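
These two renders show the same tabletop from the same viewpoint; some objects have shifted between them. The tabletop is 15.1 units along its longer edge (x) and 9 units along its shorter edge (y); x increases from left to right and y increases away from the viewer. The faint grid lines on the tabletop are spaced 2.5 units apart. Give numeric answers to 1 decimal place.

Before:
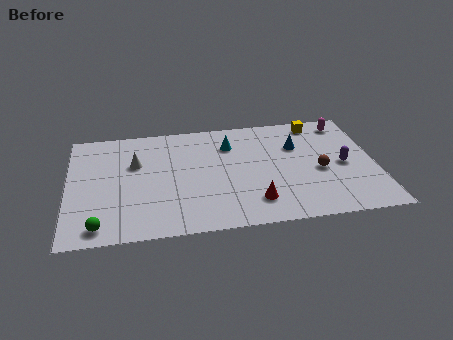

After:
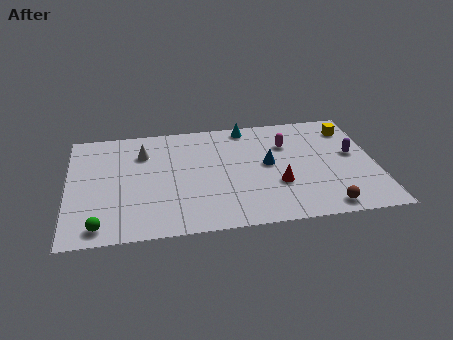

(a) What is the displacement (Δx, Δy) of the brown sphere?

(0.1, -2.9)

The brown sphere started near (12.3, 3.9) and ended near (12.4, 1.0).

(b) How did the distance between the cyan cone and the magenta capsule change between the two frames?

-3.3

Before: roughly 5.9 units apart; after: 2.6. That's 3.3 units closer together.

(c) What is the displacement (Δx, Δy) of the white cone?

(0.4, 0.8)

From the two frames, the white cone sits at roughly (3.3, 5.8) before and (3.7, 6.6) after.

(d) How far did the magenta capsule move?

3.3

The magenta capsule was near (13.8, 7.7) before and (10.8, 6.3) after, so it travelled √(3.0² + 1.4²) ≈ 3.3 units.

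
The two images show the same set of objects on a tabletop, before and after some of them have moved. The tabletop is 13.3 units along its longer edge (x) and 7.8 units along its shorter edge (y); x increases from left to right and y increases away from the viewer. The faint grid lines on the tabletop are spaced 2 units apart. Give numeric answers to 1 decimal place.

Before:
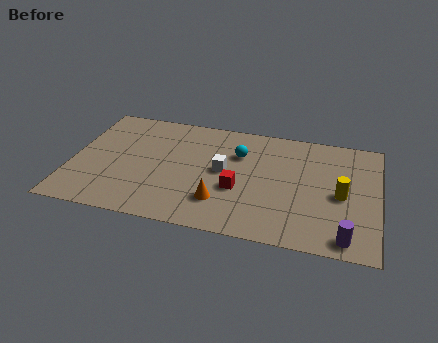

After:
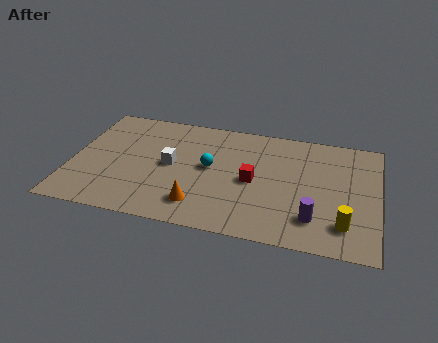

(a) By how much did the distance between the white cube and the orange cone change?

+0.7

The distance was about 2.1 in the first image and 2.8 in the second, so they moved 0.7 units further apart.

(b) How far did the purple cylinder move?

1.7

From (12.0, 0.9) to (10.6, 1.8), the purple cylinder covered √(1.4² + 0.9²) ≈ 1.7 units.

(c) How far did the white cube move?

2.3

The white cube moved from about (6.6, 4.1) to (4.3, 4.0), a distance of √(2.3² + 0.1²) ≈ 2.3.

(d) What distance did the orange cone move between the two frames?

1.0

The orange cone was near (6.6, 2.0) before and (5.7, 1.6) after, so it travelled √(0.9² + 0.4²) ≈ 1.0 units.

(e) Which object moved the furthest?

the white cube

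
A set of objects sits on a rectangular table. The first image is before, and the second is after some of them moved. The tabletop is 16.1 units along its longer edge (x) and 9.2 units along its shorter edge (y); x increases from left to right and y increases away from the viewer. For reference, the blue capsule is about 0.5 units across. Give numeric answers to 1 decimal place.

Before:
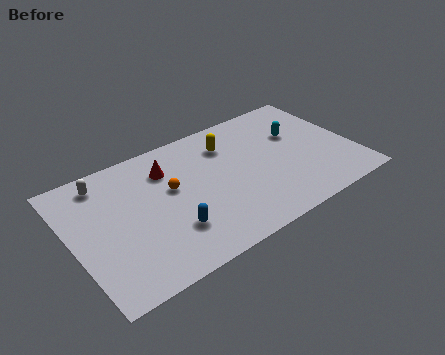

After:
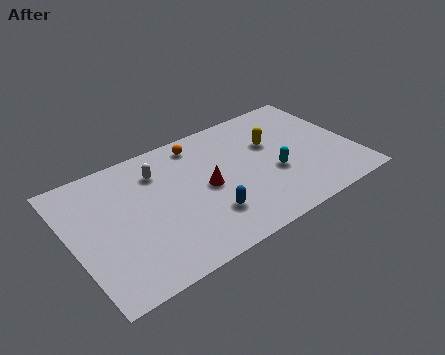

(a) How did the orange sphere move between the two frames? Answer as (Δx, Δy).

(2.0, 2.5)

The orange sphere started near (5.7, 5.4) and ended near (7.7, 7.9).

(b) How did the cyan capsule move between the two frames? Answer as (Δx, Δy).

(-1.8, -2.3)

The cyan capsule was at about (13.2, 5.9) and moved to about (11.4, 3.6).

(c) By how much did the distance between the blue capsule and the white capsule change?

-1.0

Before: roughly 6.0 units apart; after: 5.0. That's 1.0 units closer together.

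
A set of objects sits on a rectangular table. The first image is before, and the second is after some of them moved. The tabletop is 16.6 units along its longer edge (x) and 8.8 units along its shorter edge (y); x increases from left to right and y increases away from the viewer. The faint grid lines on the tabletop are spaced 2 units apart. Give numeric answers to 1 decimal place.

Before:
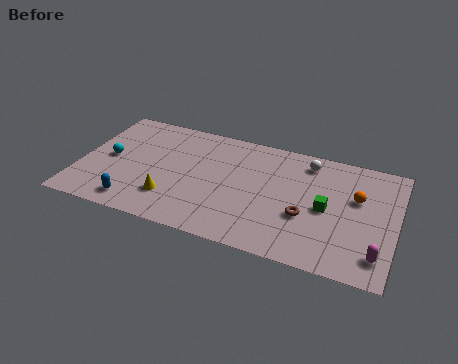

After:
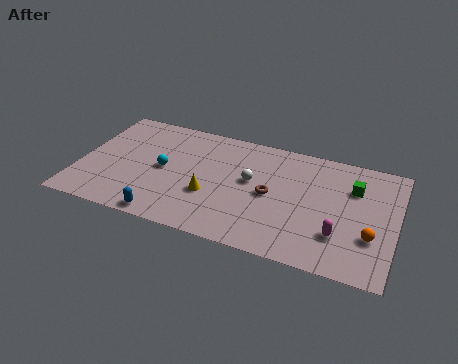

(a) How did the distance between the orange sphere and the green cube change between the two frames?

+1.5

The distance was about 2.0 in the first image and 3.5 in the second, so they moved 1.5 units further apart.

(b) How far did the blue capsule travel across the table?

1.8

The blue capsule moved from about (3.2, 1.3) to (4.9, 0.8), a distance of √(1.7² + 0.5²) ≈ 1.8.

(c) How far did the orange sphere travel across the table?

2.8

From (14.5, 5.5) to (15.4, 2.9), the orange sphere covered √(0.9² + 2.6²) ≈ 2.8 units.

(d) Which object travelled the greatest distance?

the white sphere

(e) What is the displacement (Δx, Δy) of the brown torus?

(-1.9, 1.0)

The brown torus started near (12.0, 3.3) and ended near (10.1, 4.3).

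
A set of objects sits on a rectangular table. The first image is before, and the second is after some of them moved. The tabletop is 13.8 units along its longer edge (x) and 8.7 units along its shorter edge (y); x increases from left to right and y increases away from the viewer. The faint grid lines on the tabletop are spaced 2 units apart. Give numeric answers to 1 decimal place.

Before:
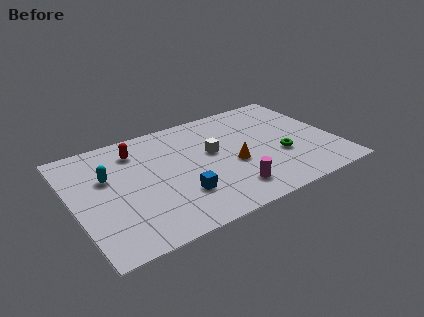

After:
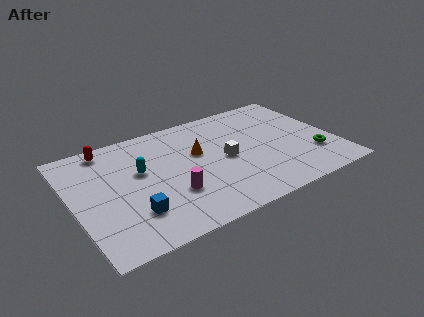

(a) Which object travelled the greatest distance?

the magenta cylinder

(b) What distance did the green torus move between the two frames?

1.8

From (10.8, 3.2) to (12.5, 2.5), the green torus covered √(1.7² + 0.7²) ≈ 1.8 units.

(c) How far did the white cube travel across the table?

1.0

The white cube moved from about (7.4, 5.0) to (8.0, 4.2), a distance of √(0.6² + 0.8²) ≈ 1.0.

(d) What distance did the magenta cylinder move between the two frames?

3.1

The magenta cylinder moved from about (7.8, 1.7) to (4.9, 2.8), a distance of √(2.9² + 1.1²) ≈ 3.1.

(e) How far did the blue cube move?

2.5

From (5.3, 2.5) to (2.8, 2.3), the blue cube covered √(2.5² + 0.2²) ≈ 2.5 units.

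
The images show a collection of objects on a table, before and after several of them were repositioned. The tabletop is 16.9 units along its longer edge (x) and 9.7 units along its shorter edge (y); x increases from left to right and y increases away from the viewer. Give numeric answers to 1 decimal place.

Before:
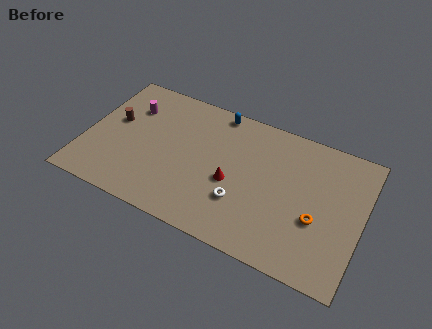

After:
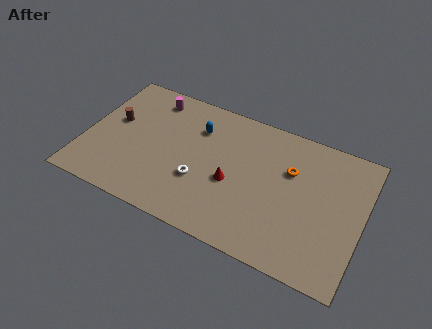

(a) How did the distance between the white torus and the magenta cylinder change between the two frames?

-2.4

The distance was about 8.4 in the first image and 6.0 in the second, so they moved 2.4 units closer together.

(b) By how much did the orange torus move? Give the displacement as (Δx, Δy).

(-1.9, 2.7)

From the two frames, the orange torus sits at roughly (14.3, 3.7) before and (12.4, 6.4) after.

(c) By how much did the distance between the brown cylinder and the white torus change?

-2.6

Before: roughly 8.6 units apart; after: 6.0. That's 2.6 units closer together.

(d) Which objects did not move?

the red cone and the brown cylinder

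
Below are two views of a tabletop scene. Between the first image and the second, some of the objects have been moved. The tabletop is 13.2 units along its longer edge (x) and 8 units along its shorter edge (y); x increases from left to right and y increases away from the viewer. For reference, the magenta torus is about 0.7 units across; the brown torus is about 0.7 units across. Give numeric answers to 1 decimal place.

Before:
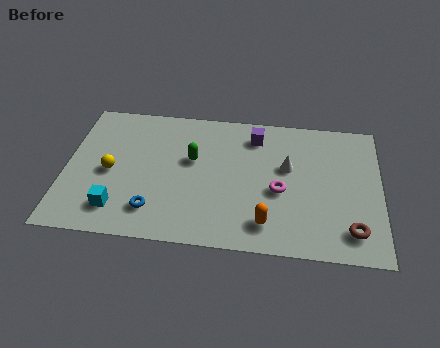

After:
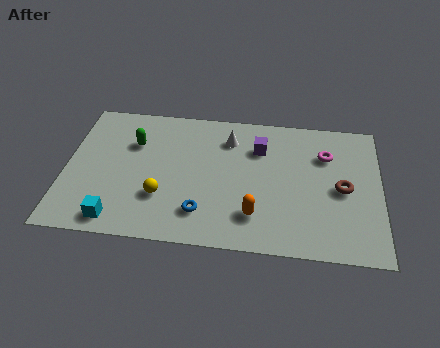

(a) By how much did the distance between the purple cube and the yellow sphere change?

-1.4

Before: roughly 6.6 units apart; after: 5.2. That's 1.4 units closer together.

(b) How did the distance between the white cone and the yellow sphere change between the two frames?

-2.9

The distance was about 7.5 in the first image and 4.6 in the second, so they moved 2.9 units closer together.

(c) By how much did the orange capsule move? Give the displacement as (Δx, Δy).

(-0.5, 0.4)

From the two frames, the orange capsule sits at roughly (8.5, 1.5) before and (8.0, 1.9) after.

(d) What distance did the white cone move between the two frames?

2.9

From (9.3, 4.8) to (6.8, 6.2), the white cone covered √(2.5² + 1.4²) ≈ 2.9 units.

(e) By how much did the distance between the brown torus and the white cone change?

+1.1

Before: roughly 4.3 units apart; after: 5.4. That's 1.1 units further apart.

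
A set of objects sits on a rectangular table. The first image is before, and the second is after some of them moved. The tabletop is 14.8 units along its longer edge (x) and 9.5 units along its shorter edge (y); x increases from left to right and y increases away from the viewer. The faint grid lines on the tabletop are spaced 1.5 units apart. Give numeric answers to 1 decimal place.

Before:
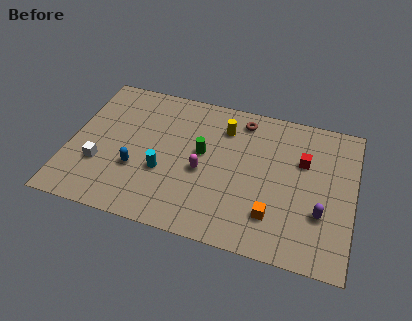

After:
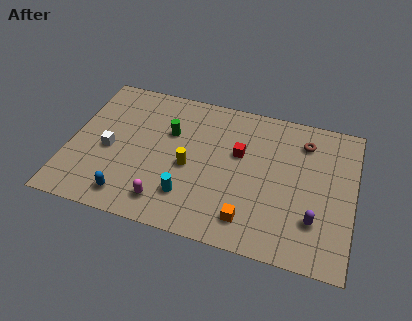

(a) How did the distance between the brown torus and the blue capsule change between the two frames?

+3.5

The distance was about 7.1 in the first image and 10.6 in the second, so they moved 3.5 units further apart.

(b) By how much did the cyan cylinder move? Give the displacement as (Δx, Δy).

(1.4, -1.2)

From the two frames, the cyan cylinder sits at roughly (5.0, 3.5) before and (6.4, 2.3) after.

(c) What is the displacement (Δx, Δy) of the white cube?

(0.4, 1.1)

The white cube started near (1.7, 3.1) and ended near (2.1, 4.2).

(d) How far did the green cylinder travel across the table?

2.0

From (6.9, 5.3) to (5.1, 6.2), the green cylinder covered √(1.8² + 0.9²) ≈ 2.0 units.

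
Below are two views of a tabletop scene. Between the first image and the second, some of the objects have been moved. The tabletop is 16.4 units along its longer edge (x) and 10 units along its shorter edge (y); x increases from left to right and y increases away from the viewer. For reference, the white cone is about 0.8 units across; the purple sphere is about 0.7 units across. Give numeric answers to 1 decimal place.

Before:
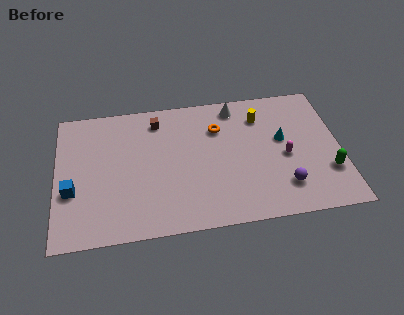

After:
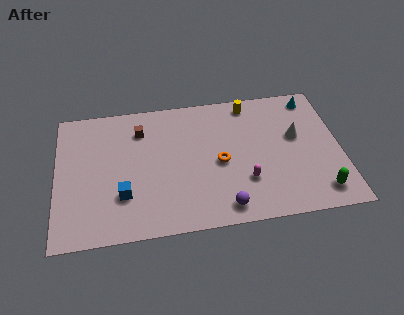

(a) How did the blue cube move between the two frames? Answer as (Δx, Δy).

(2.9, -0.7)

The blue cube was at about (0.9, 3.7) and moved to about (3.8, 3.0).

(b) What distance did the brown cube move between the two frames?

1.2

The brown cube was near (5.9, 8.3) before and (4.9, 7.7) after, so it travelled √(1.0² + 0.6²) ≈ 1.2 units.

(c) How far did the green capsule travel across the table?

1.5

The green capsule moved from about (15.6, 3.0) to (15.0, 1.6), a distance of √(0.6² + 1.4²) ≈ 1.5.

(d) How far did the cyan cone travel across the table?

3.5

The cyan cone moved from about (13.1, 5.8) to (15.0, 8.7), a distance of √(1.9² + 2.9²) ≈ 3.5.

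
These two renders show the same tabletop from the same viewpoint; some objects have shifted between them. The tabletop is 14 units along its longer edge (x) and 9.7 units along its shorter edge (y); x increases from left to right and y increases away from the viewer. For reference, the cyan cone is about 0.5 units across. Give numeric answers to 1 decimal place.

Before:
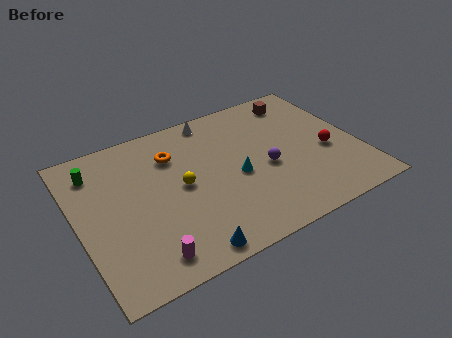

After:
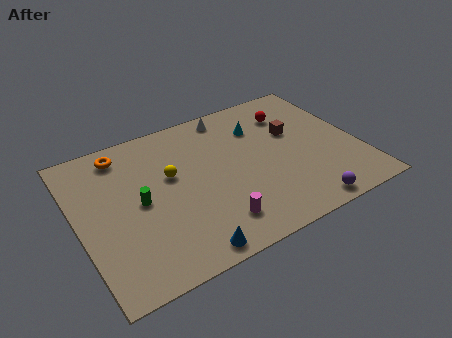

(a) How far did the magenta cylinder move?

3.4

From (2.9, 1.4) to (6.3, 1.9), the magenta cylinder covered √(3.4² + 0.5²) ≈ 3.4 units.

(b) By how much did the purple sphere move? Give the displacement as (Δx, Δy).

(1.3, -3.3)

From the two frames, the purple sphere sits at roughly (9.3, 4.2) before and (10.6, 0.9) after.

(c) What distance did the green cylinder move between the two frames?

3.4

From (1.2, 7.7) to (3.0, 4.8), the green cylinder covered √(1.8² + 2.9²) ≈ 3.4 units.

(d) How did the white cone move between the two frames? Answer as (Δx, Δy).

(0.8, -0.1)

The white cone started near (7.3, 8.7) and ended near (8.1, 8.6).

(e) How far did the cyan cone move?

3.2

From (7.8, 4.3) to (9.4, 7.1), the cyan cone covered √(1.6² + 2.8²) ≈ 3.2 units.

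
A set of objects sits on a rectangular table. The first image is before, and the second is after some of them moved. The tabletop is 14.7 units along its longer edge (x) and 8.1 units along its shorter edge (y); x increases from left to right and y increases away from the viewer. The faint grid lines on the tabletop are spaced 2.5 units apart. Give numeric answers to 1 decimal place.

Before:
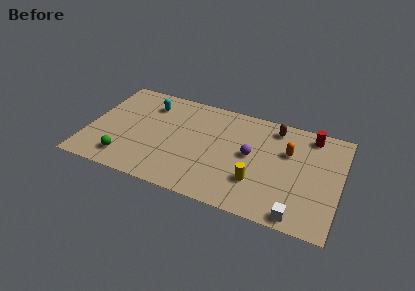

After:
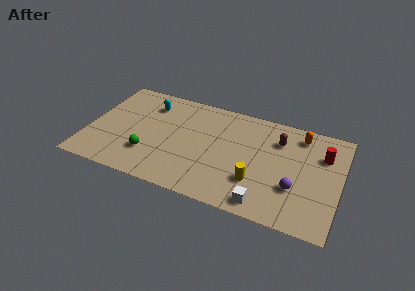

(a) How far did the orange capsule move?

1.6

The orange capsule was near (11.6, 5.3) before and (12.2, 6.8) after, so it travelled √(0.6² + 1.5²) ≈ 1.6 units.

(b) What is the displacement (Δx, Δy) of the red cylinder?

(0.8, -1.3)

The red cylinder started near (12.8, 7.0) and ended near (13.6, 5.7).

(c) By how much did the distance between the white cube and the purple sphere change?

-2.3

The distance was about 4.6 in the first image and 2.3 in the second, so they moved 2.3 units closer together.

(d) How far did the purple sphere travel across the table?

3.1

The purple sphere was near (9.5, 4.3) before and (12.2, 2.7) after, so it travelled √(2.7² + 1.6²) ≈ 3.1 units.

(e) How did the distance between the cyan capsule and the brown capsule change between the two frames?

+0.3

The distance was about 7.4 in the first image and 7.7 in the second, so they moved 0.3 units further apart.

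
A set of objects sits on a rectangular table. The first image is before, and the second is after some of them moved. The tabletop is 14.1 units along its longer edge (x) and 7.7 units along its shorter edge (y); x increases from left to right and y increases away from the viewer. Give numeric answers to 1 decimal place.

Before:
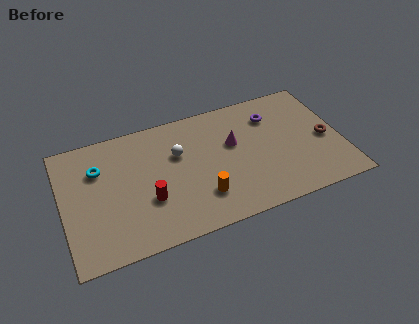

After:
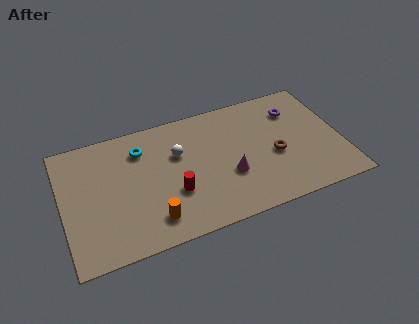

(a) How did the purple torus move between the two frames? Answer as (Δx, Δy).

(1.2, 0.0)

From the two frames, the purple torus sits at roughly (10.8, 5.8) before and (12.0, 5.8) after.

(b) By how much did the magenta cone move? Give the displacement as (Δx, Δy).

(-0.4, -1.9)

The magenta cone was at about (8.7, 4.7) and moved to about (8.3, 2.8).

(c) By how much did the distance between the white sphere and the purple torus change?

+1.2

The distance was about 5.0 in the first image and 6.2 in the second, so they moved 1.2 units further apart.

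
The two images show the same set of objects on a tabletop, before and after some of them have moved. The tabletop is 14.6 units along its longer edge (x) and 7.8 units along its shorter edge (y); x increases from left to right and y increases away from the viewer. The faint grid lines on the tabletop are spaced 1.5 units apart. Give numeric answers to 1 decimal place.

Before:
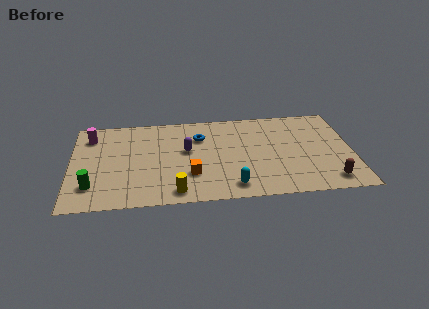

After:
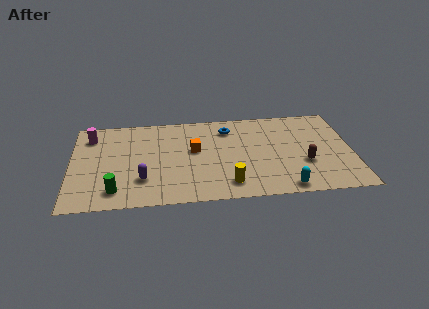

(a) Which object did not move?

the magenta cylinder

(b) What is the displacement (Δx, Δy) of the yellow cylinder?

(2.7, 0.4)

From the two frames, the yellow cylinder sits at roughly (5.4, 1.0) before and (8.1, 1.4) after.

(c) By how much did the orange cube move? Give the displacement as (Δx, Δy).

(0.2, 2.1)

From the two frames, the orange cube sits at roughly (6.2, 2.4) before and (6.4, 4.5) after.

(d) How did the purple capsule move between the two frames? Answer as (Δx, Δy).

(-2.3, -2.3)

The purple capsule was at about (6.0, 4.5) and moved to about (3.7, 2.2).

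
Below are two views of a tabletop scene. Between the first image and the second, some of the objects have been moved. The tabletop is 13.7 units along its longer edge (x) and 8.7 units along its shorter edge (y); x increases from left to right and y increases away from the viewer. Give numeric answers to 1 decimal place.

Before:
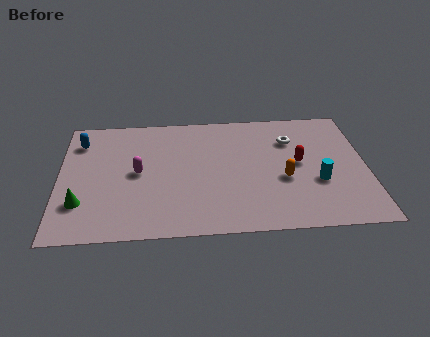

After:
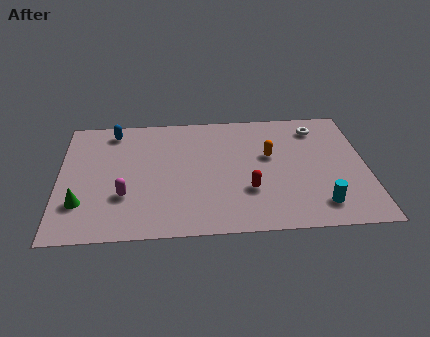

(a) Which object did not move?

the green cone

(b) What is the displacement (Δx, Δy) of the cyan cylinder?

(0.0, -1.6)

The cyan cylinder started near (11.5, 3.2) and ended near (11.5, 1.6).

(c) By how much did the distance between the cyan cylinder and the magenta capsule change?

+0.6

Before: roughly 8.1 units apart; after: 8.7. That's 0.6 units further apart.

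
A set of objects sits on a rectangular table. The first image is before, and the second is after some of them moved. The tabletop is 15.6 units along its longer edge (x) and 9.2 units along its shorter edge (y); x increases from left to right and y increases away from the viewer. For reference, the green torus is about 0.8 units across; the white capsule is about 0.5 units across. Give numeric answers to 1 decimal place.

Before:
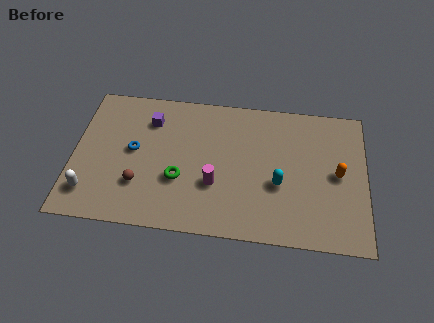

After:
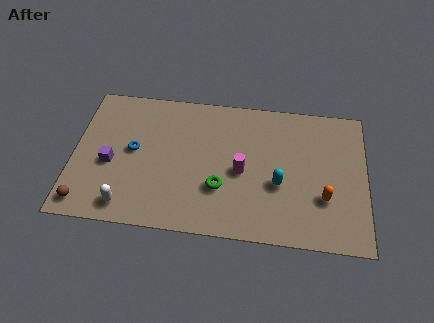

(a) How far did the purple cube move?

3.7

From (4.0, 7.0) to (2.0, 3.9), the purple cube covered √(2.0² + 3.1²) ≈ 3.7 units.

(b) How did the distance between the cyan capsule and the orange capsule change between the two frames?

-0.8

The distance was about 3.3 in the first image and 2.5 in the second, so they moved 0.8 units closer together.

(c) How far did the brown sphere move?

3.2

From (3.6, 2.7) to (0.8, 1.2), the brown sphere covered √(2.8² + 1.5²) ≈ 3.2 units.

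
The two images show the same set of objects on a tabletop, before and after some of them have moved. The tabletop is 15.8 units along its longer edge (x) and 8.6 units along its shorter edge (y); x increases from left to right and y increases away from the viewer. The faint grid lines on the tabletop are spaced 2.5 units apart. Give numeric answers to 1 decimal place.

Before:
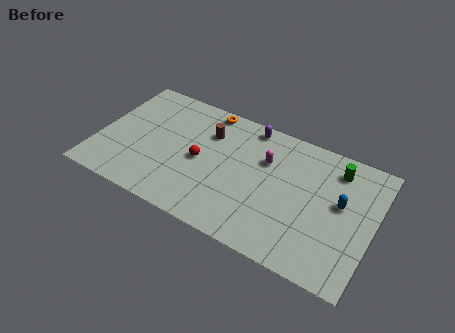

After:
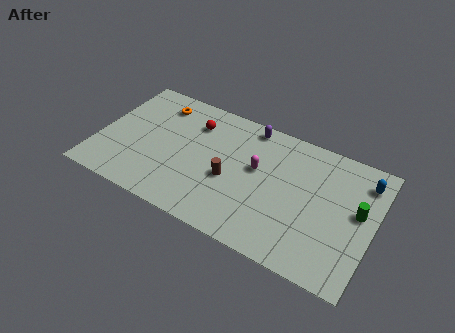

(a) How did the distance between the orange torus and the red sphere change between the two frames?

-1.4

The distance was about 3.7 in the first image and 2.3 in the second, so they moved 1.4 units closer together.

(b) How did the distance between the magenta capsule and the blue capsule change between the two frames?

+1.7

They were about 4.5 units apart before and 6.2 after — 1.7 units further apart.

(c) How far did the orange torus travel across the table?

2.9

From (5.8, 7.8) to (3.0, 7.0), the orange torus covered √(2.8² + 0.8²) ≈ 2.9 units.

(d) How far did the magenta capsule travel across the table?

0.9

From (9.5, 5.8) to (9.1, 5.0), the magenta capsule covered √(0.4² + 0.8²) ≈ 0.9 units.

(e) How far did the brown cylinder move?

3.1

The brown cylinder was near (6.1, 6.2) before and (7.7, 3.6) after, so it travelled √(1.6² + 2.6²) ≈ 3.1 units.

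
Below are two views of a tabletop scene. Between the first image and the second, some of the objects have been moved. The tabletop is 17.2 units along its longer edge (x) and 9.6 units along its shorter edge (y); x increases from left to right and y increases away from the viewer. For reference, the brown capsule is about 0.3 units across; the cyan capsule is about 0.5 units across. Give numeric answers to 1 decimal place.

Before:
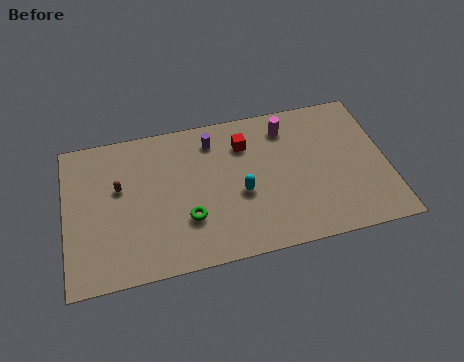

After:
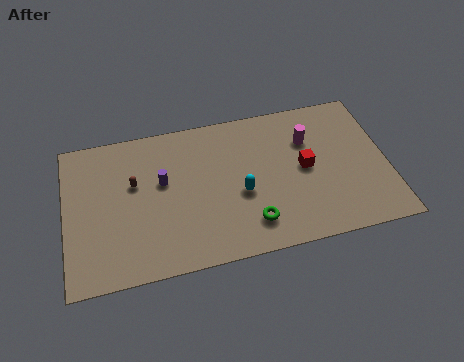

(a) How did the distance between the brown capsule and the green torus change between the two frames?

+2.7

Before: roughly 4.5 units apart; after: 7.2. That's 2.7 units further apart.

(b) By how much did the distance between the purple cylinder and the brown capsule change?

-4.0

Before: roughly 5.5 units apart; after: 1.5. That's 4.0 units closer together.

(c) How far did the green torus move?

3.4

From (6.4, 3.0) to (9.7, 2.0), the green torus covered √(3.3² + 1.0²) ≈ 3.4 units.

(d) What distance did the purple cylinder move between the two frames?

3.5

From (8.0, 7.8) to (5.2, 5.7), the purple cylinder covered √(2.8² + 2.1²) ≈ 3.5 units.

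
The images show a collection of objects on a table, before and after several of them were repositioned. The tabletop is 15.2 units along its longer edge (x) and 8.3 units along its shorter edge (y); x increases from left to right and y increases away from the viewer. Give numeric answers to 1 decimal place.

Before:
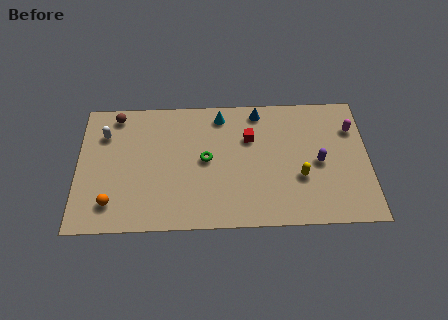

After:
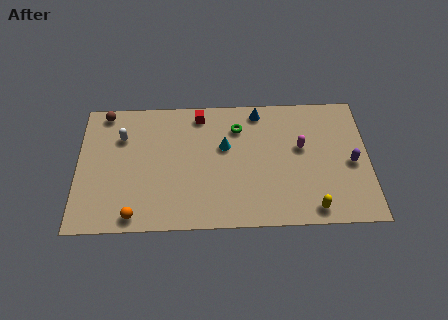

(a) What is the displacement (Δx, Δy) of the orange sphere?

(1.2, -0.8)

From the two frames, the orange sphere sits at roughly (1.8, 1.7) before and (3.0, 0.9) after.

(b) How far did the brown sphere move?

0.6

The brown sphere moved from about (2.0, 7.3) to (1.4, 7.5), a distance of √(0.6² + 0.2²) ≈ 0.6.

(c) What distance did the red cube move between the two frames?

3.1

The red cube moved from about (9.0, 5.6) to (6.4, 7.2), a distance of √(2.6² + 1.6²) ≈ 3.1.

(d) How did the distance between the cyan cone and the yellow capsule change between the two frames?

+0.3

The distance was about 5.8 in the first image and 6.1 in the second, so they moved 0.3 units further apart.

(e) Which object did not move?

the blue cone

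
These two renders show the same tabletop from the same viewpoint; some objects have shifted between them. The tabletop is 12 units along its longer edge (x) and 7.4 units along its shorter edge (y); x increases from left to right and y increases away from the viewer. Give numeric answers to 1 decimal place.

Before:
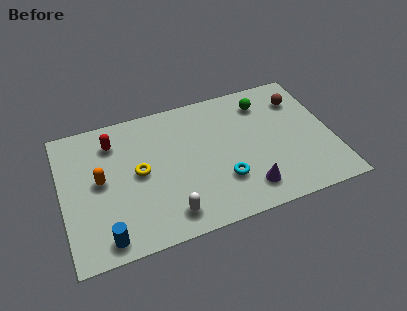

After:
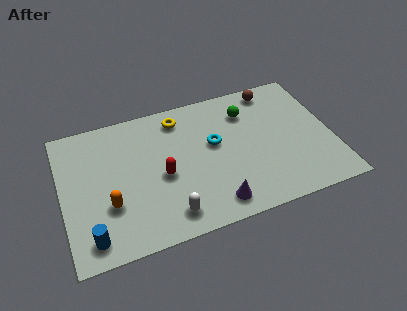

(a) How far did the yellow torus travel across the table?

3.1

From (3.4, 3.8) to (5.4, 6.2), the yellow torus covered √(2.0² + 2.4²) ≈ 3.1 units.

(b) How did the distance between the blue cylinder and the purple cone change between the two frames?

-0.9

The distance was about 6.3 in the first image and 5.4 in the second, so they moved 0.9 units closer together.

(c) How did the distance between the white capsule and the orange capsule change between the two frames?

-1.1

The distance was about 3.9 in the first image and 2.8 in the second, so they moved 1.1 units closer together.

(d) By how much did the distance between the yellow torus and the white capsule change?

+2.3

Before: roughly 2.8 units apart; after: 5.1. That's 2.3 units further apart.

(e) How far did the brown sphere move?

1.4

The brown sphere moved from about (10.8, 5.6) to (9.7, 6.5), a distance of √(1.1² + 0.9²) ≈ 1.4.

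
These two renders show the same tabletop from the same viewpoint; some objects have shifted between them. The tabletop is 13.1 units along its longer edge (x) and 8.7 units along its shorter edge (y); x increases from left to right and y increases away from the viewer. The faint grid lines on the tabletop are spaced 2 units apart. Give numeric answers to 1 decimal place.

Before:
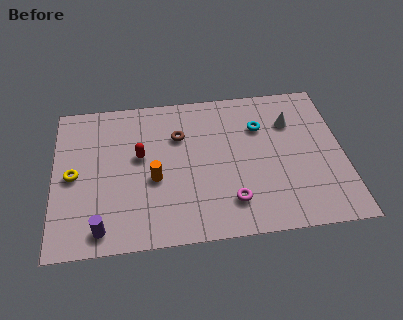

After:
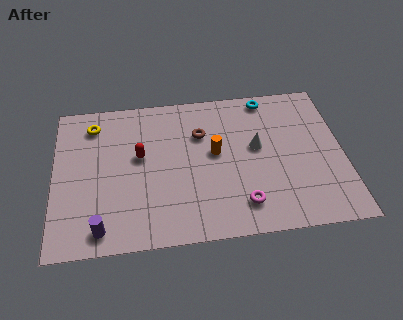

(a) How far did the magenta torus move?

0.5

The magenta torus was near (7.9, 1.9) before and (8.4, 1.7) after, so it travelled √(0.5² + 0.2²) ≈ 0.5 units.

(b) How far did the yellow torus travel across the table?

3.0

The yellow torus moved from about (0.9, 4.2) to (1.8, 7.1), a distance of √(0.9² + 2.9²) ≈ 3.0.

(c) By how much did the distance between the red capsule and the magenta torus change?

+0.5

The distance was about 5.1 in the first image and 5.6 in the second, so they moved 0.5 units further apart.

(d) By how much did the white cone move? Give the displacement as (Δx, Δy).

(-1.6, -1.3)

The white cone was at about (10.8, 6.2) and moved to about (9.2, 4.9).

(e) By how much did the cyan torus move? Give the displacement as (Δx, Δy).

(0.4, 1.7)

The cyan torus was at about (9.4, 6.1) and moved to about (9.8, 7.8).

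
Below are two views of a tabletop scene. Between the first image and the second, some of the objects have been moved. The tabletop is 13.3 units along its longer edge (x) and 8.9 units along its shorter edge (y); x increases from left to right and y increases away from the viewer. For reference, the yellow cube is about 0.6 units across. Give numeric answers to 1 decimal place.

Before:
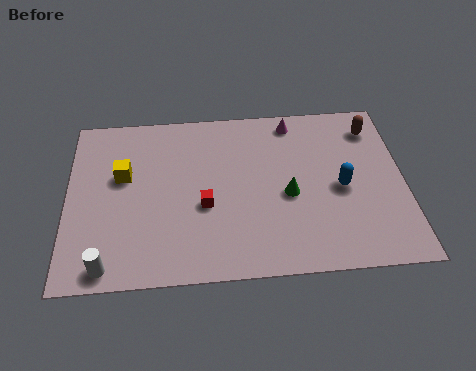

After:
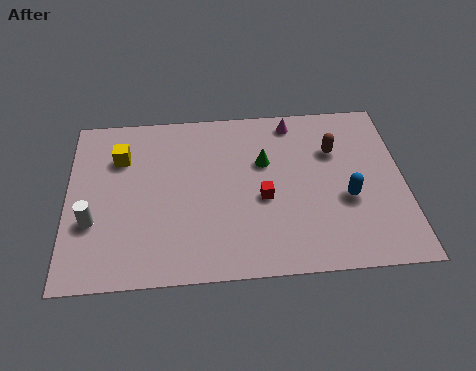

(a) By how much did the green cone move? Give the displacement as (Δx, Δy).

(-0.9, 1.8)

The green cone was at about (8.7, 3.9) and moved to about (7.8, 5.7).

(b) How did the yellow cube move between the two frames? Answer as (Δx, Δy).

(-0.1, 1.0)

From the two frames, the yellow cube sits at roughly (2.2, 5.4) before and (2.1, 6.4) after.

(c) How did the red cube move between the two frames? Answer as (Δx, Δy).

(2.3, 0.2)

The red cube was at about (5.4, 3.6) and moved to about (7.7, 3.8).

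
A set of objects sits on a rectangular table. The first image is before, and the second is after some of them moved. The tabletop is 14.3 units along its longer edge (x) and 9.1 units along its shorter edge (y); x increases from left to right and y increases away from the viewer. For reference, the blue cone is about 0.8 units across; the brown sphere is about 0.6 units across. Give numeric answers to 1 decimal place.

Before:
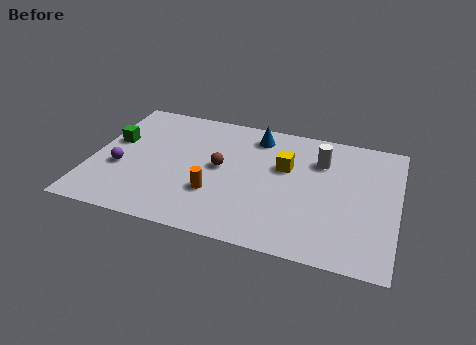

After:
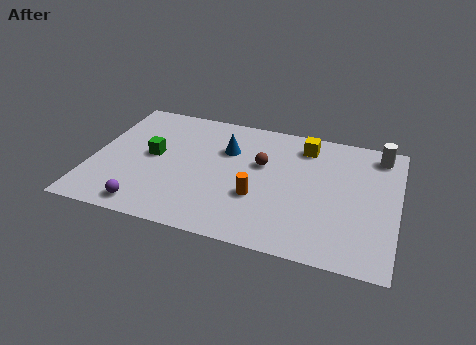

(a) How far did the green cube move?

2.0

From (0.9, 5.4) to (2.8, 4.8), the green cube covered √(1.9² + 0.6²) ≈ 2.0 units.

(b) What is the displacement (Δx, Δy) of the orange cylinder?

(2.0, 0.3)

The orange cylinder started near (5.9, 2.9) and ended near (7.9, 3.2).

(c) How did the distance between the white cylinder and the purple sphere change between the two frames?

+2.7

Before: roughly 9.7 units apart; after: 12.4. That's 2.7 units further apart.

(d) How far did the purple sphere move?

2.8

From (1.4, 3.5) to (2.9, 1.1), the purple sphere covered √(1.5² + 2.4²) ≈ 2.8 units.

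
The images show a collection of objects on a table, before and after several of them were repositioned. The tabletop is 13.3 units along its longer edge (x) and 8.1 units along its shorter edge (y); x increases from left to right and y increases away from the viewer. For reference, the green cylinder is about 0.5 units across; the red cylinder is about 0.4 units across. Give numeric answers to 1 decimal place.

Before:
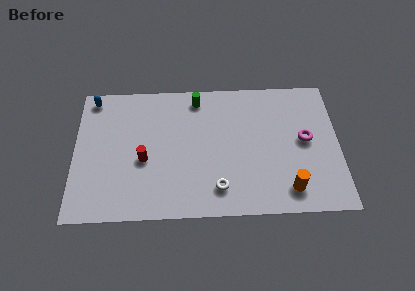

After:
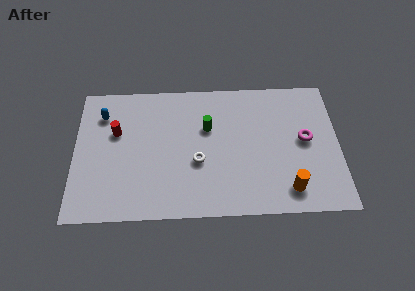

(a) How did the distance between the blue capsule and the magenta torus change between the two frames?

-0.7

The distance was about 11.1 in the first image and 10.4 in the second, so they moved 0.7 units closer together.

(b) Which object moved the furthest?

the red cylinder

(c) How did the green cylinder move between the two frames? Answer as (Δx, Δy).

(0.5, -1.8)

The green cylinder was at about (6.2, 7.0) and moved to about (6.7, 5.2).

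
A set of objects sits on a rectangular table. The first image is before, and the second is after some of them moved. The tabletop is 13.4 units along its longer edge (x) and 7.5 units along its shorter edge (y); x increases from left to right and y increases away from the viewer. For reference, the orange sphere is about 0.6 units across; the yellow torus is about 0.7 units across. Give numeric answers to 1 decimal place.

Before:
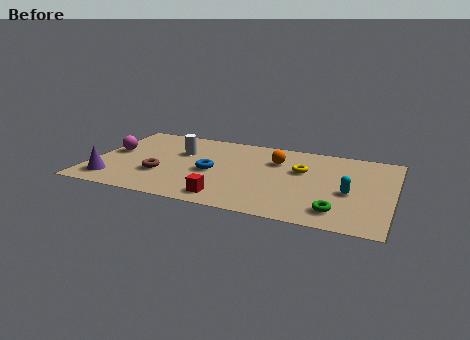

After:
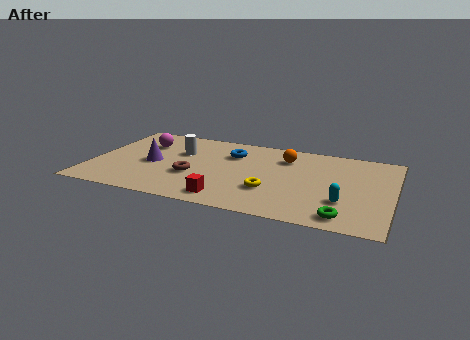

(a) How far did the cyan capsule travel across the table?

0.9

From (11.5, 3.2) to (11.3, 2.3), the cyan capsule covered √(0.2² + 0.9²) ≈ 0.9 units.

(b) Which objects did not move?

the red cube and the white cylinder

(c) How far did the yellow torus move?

2.6

The yellow torus moved from about (9.3, 4.7) to (8.1, 2.4), a distance of √(1.2² + 2.3²) ≈ 2.6.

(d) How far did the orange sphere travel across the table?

0.6

The orange sphere moved from about (8.1, 5.3) to (8.5, 5.7), a distance of √(0.4² + 0.4²) ≈ 0.6.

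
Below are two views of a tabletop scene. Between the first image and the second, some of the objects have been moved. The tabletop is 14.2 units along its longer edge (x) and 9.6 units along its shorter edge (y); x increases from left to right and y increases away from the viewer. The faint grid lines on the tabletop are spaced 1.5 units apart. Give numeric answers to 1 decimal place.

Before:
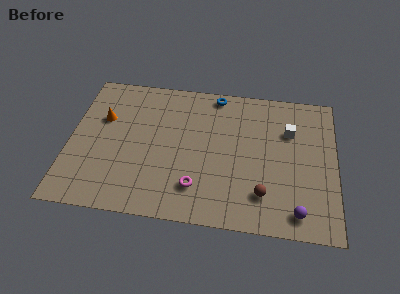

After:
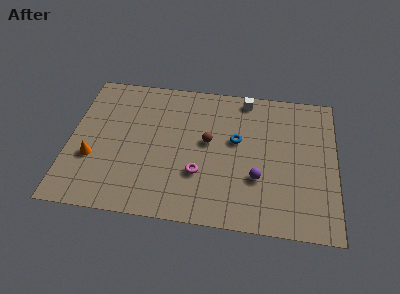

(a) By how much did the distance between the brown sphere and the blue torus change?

-5.5

Before: roughly 7.0 units apart; after: 1.5. That's 5.5 units closer together.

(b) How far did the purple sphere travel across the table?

2.8

From (12.2, 1.3) to (10.1, 3.2), the purple sphere covered √(2.1² + 1.9²) ≈ 2.8 units.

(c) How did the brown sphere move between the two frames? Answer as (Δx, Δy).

(-3.0, 3.1)

The brown sphere was at about (10.4, 2.2) and moved to about (7.4, 5.3).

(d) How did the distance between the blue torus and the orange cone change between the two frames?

+1.4

They were about 6.5 units apart before and 7.9 after — 1.4 units further apart.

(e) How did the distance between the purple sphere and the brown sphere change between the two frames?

+1.4

Before: roughly 2.0 units apart; after: 3.4. That's 1.4 units further apart.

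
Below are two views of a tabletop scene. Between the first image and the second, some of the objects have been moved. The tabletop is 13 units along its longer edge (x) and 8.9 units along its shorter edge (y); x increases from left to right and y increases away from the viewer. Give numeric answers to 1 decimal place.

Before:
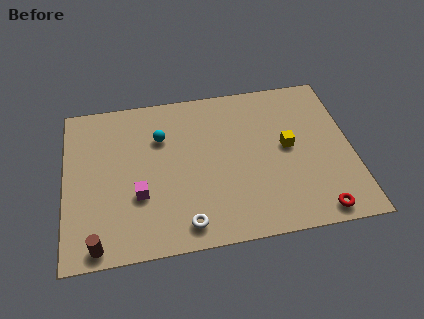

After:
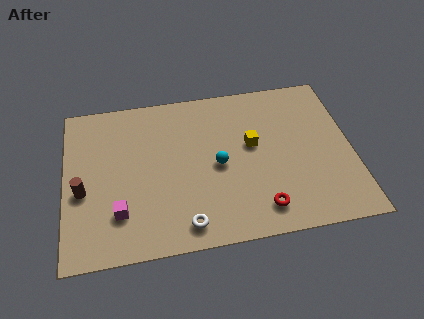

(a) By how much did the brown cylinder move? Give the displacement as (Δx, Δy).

(-0.6, 2.9)

The brown cylinder started near (1.4, 0.8) and ended near (0.8, 3.7).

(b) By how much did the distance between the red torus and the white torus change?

-2.5

They were about 5.9 units apart before and 3.4 after — 2.5 units closer together.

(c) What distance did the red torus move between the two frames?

2.6

The red torus moved from about (11.2, 0.9) to (8.7, 1.5), a distance of √(2.5² + 0.6²) ≈ 2.6.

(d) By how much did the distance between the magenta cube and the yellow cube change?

-0.3

Before: roughly 7.0 units apart; after: 6.7. That's 0.3 units closer together.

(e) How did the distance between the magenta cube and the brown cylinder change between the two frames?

-0.9

Before: roughly 3.0 units apart; after: 2.1. That's 0.9 units closer together.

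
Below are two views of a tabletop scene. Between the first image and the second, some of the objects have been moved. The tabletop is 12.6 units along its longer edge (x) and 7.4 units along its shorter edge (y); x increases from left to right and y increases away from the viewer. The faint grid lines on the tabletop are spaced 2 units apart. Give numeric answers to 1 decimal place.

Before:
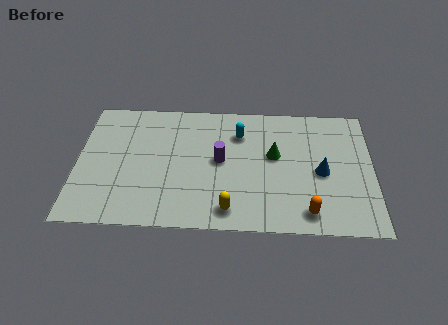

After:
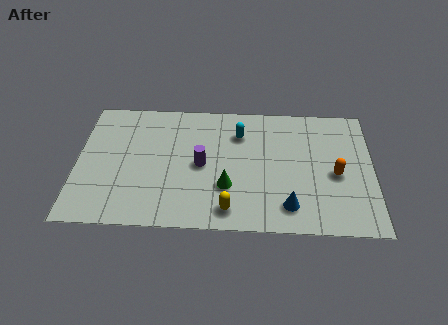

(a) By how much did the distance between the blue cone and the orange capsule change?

+0.4

The distance was about 2.4 in the first image and 2.8 in the second, so they moved 0.4 units further apart.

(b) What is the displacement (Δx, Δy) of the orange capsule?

(1.2, 2.2)

The orange capsule was at about (9.8, 1.1) and moved to about (11.0, 3.3).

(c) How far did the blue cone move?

2.4

The blue cone moved from about (10.4, 3.4) to (9.0, 1.4), a distance of √(1.4² + 2.0²) ≈ 2.4.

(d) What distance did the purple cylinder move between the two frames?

0.9

The purple cylinder moved from about (6.1, 3.9) to (5.3, 3.6), a distance of √(0.8² + 0.3²) ≈ 0.9.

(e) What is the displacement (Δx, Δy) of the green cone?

(-2.0, -1.9)

The green cone was at about (8.4, 4.3) and moved to about (6.4, 2.4).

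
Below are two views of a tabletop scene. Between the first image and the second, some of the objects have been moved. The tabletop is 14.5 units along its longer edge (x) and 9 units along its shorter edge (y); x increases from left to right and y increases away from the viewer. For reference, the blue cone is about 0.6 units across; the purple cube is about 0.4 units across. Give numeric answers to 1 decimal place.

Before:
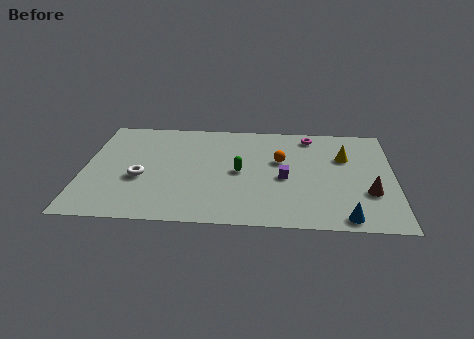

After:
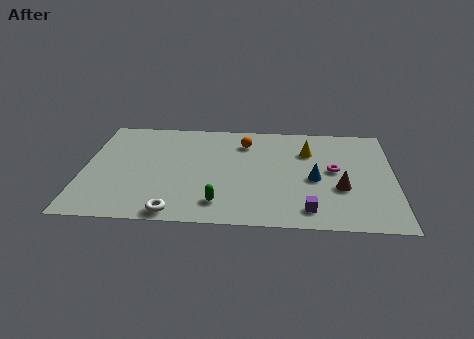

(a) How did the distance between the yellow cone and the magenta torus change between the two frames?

-0.4

The distance was about 2.4 in the first image and 2.0 in the second, so they moved 0.4 units closer together.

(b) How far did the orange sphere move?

2.3

The orange sphere moved from about (9.2, 5.5) to (7.5, 7.0), a distance of √(1.7² + 1.5²) ≈ 2.3.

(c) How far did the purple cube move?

2.8

From (9.4, 4.0) to (10.5, 1.4), the purple cube covered √(1.1² + 2.6²) ≈ 2.8 units.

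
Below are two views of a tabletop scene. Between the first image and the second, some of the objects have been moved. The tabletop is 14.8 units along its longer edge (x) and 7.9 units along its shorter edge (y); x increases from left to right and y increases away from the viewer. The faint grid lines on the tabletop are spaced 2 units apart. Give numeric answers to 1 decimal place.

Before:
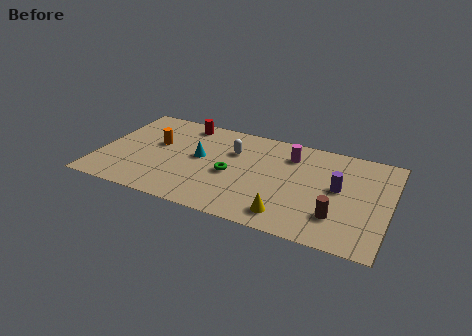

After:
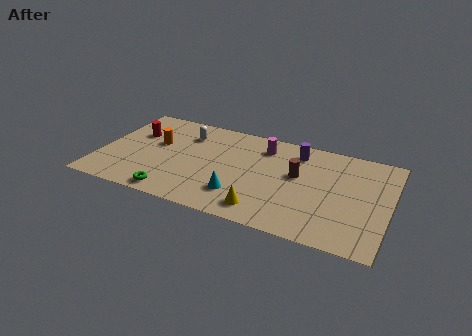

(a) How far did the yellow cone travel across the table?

1.2

The yellow cone was near (9.9, 1.3) before and (8.7, 1.3) after, so it travelled √(1.2² + 0.0²) ≈ 1.2 units.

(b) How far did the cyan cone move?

3.3

From (5.1, 4.3) to (7.4, 2.0), the cyan cone covered √(2.3² + 2.3²) ≈ 3.3 units.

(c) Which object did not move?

the orange cylinder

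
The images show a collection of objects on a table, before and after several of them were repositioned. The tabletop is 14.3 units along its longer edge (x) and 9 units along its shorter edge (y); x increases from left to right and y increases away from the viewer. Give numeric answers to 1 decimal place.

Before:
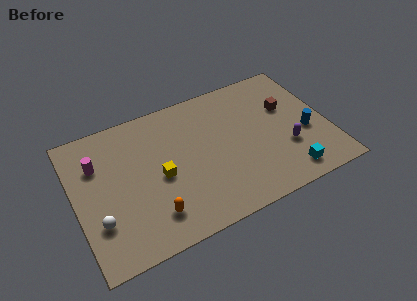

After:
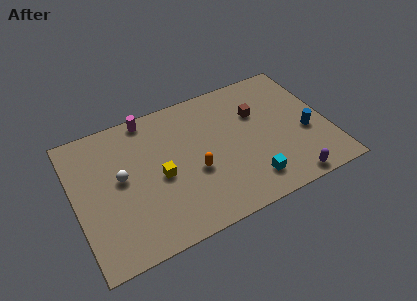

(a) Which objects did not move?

the blue cylinder and the yellow cube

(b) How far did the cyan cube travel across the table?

2.1

From (11.6, 1.3) to (9.5, 1.7), the cyan cube covered √(2.1² + 0.4²) ≈ 2.1 units.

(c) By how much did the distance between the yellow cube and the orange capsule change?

-0.3

They were about 2.3 units apart before and 2.0 after — 0.3 units closer together.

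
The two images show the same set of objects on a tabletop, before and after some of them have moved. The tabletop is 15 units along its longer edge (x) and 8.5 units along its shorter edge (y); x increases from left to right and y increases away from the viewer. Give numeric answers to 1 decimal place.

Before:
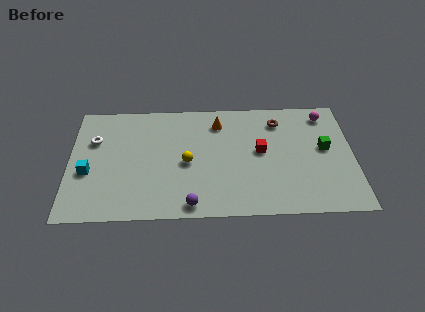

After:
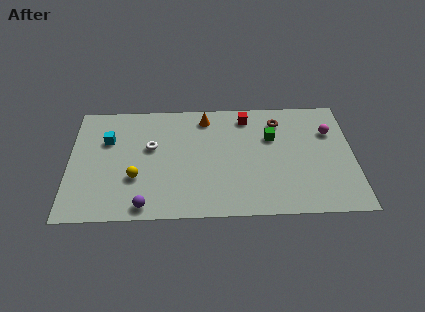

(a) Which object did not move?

the brown torus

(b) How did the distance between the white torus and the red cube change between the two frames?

-3.4

The distance was about 8.9 in the first image and 5.5 in the second, so they moved 3.4 units closer together.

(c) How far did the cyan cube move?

2.5

The cyan cube was near (1.0, 3.4) before and (2.0, 5.7) after, so it travelled √(1.0² + 2.3²) ≈ 2.5 units.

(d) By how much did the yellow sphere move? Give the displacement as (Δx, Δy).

(-2.7, -1.0)

The yellow sphere was at about (6.2, 3.9) and moved to about (3.5, 2.9).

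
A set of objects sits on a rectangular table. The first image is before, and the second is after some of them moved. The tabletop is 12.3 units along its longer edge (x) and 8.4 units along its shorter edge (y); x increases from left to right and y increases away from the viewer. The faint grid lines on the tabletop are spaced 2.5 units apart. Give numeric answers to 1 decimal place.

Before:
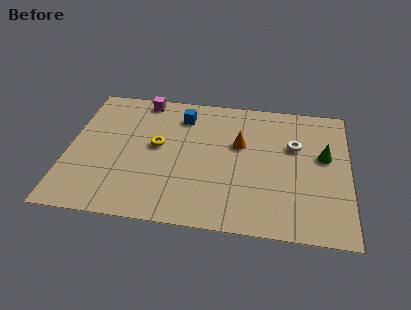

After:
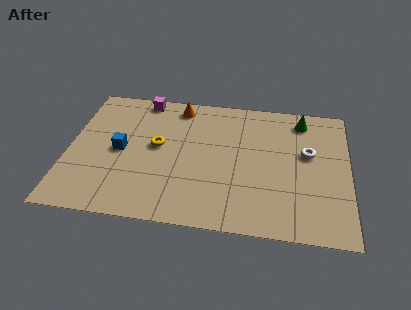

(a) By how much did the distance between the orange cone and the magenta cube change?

-3.4

Before: roughly 5.0 units apart; after: 1.6. That's 3.4 units closer together.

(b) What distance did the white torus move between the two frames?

0.7

The white torus was near (9.9, 5.4) before and (10.5, 5.0) after, so it travelled √(0.6² + 0.4²) ≈ 0.7 units.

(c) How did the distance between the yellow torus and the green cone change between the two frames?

-0.5

The distance was about 7.3 in the first image and 6.8 in the second, so they moved 0.5 units closer together.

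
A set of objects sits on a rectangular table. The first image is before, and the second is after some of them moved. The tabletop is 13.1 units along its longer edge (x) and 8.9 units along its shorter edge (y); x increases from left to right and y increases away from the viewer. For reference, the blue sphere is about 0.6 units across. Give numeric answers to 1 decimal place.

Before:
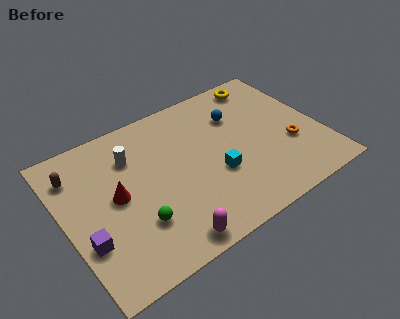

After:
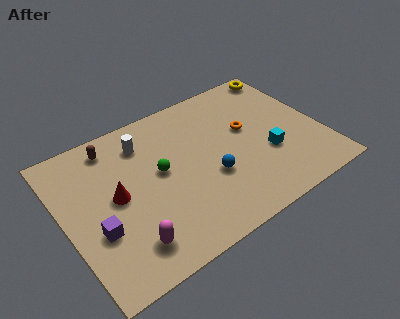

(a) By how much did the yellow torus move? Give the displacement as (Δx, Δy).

(1.3, 0.2)

From the two frames, the yellow torus sits at roughly (10.9, 7.8) before and (12.2, 8.0) after.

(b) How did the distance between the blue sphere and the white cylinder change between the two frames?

-0.9

They were about 5.5 units apart before and 4.6 after — 0.9 units closer together.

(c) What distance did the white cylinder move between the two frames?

0.9

From (3.7, 6.5) to (4.4, 7.0), the white cylinder covered √(0.7² + 0.5²) ≈ 0.9 units.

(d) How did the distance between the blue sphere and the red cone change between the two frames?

-2.0

They were about 6.8 units apart before and 4.8 after — 2.0 units closer together.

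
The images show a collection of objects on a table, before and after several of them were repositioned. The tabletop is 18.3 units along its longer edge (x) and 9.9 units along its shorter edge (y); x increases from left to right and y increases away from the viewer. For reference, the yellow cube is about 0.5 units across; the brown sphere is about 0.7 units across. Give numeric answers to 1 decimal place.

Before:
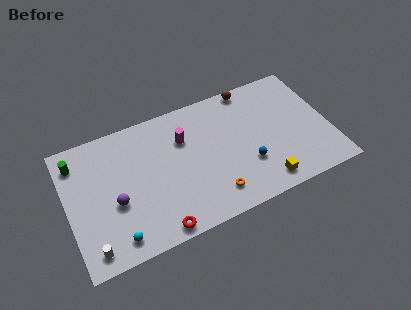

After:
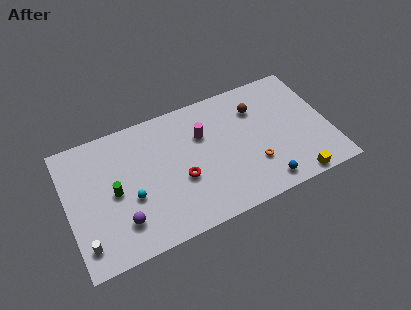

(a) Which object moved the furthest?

the green cylinder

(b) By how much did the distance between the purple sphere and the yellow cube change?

+1.6

The distance was about 10.4 in the first image and 12.0 in the second, so they moved 1.6 units further apart.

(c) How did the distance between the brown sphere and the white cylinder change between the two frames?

-0.6

Before: roughly 14.3 units apart; after: 13.7. That's 0.6 units closer together.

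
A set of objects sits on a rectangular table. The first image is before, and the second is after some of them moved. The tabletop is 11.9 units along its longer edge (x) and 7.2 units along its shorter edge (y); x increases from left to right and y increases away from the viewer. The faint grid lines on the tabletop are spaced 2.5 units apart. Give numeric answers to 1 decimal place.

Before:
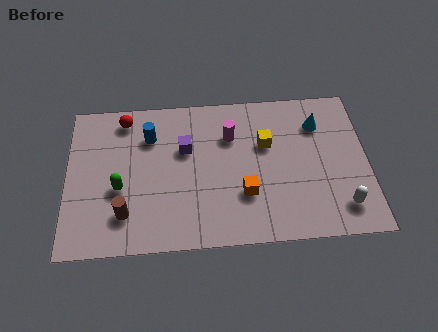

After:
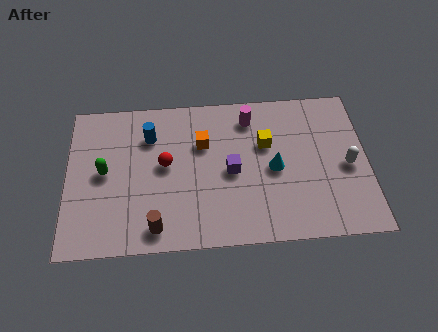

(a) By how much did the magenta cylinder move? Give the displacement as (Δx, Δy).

(0.8, 0.8)

The magenta cylinder started near (6.5, 5.1) and ended near (7.3, 5.9).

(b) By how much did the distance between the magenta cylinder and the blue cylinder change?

+0.8

The distance was about 3.2 in the first image and 4.0 in the second, so they moved 0.8 units further apart.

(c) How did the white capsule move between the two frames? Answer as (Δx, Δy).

(0.3, 1.9)

The white capsule started near (10.8, 1.4) and ended near (11.1, 3.3).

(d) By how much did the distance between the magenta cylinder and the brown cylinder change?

+0.8

Before: roughly 5.4 units apart; after: 6.2. That's 0.8 units further apart.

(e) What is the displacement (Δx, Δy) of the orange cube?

(-1.6, 2.5)

From the two frames, the orange cube sits at roughly (7.0, 2.3) before and (5.4, 4.8) after.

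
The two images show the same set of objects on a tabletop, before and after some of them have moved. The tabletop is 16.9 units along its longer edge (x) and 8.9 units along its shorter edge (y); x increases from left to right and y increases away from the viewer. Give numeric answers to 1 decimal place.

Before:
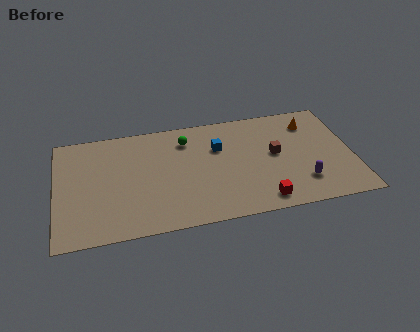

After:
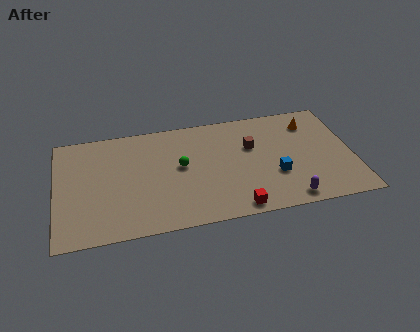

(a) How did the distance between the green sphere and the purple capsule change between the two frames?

-0.9

They were about 8.0 units apart before and 7.1 after — 0.9 units closer together.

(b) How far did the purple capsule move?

1.5

The purple capsule moved from about (13.9, 2.2) to (13.0, 1.0), a distance of √(0.9² + 1.2²) ≈ 1.5.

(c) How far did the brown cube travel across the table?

1.6

The brown cube was near (12.5, 4.8) before and (11.2, 5.7) after, so it travelled √(1.3² + 0.9²) ≈ 1.6 units.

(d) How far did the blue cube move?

4.2

The blue cube was near (9.3, 6.0) before and (12.4, 3.1) after, so it travelled √(3.1² + 2.9²) ≈ 4.2 units.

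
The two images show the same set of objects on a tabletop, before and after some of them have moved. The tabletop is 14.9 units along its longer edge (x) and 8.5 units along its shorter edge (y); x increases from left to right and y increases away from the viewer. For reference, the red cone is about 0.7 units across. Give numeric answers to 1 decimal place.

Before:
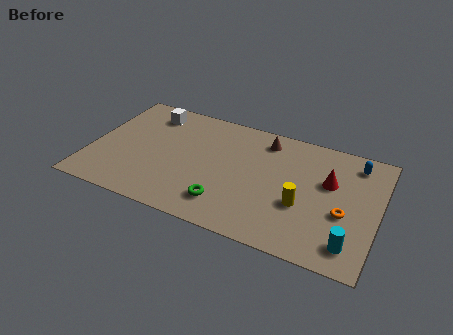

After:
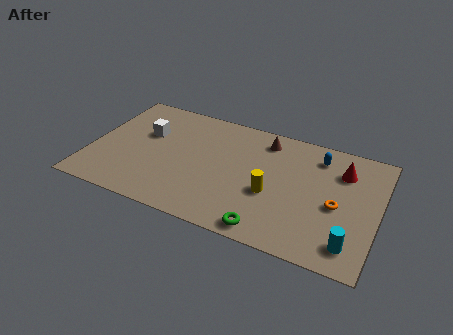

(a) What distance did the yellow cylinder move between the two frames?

1.6

The yellow cylinder moved from about (11.1, 3.2) to (9.5, 3.4), a distance of √(1.6² + 0.2²) ≈ 1.6.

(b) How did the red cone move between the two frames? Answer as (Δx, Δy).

(0.6, 1.0)

The red cone started near (12.3, 5.3) and ended near (12.9, 6.3).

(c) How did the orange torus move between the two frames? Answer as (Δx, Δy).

(-0.4, 0.4)

The orange torus was at about (13.2, 3.4) and moved to about (12.8, 3.8).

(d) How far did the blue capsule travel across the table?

1.9

The blue capsule moved from about (13.5, 7.1) to (11.6, 6.9), a distance of √(1.9² + 0.2²) ≈ 1.9.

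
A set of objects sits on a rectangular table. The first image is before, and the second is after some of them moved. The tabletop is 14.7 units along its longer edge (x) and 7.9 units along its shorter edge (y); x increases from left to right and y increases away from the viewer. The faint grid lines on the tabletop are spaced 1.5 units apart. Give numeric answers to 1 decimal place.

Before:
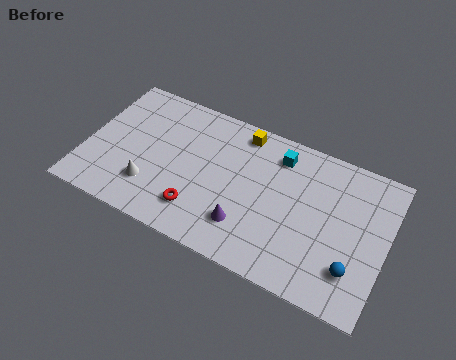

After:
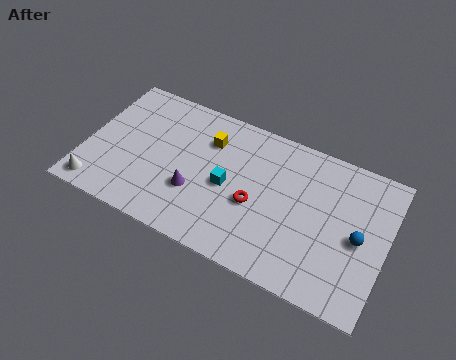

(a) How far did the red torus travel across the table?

3.0

The red torus was near (5.8, 1.8) before and (8.4, 3.3) after, so it travelled √(2.6² + 1.5²) ≈ 3.0 units.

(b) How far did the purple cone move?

2.7

The purple cone moved from about (8.1, 2.0) to (5.5, 2.7), a distance of √(2.6² + 0.7²) ≈ 2.7.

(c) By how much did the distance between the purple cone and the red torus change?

+0.7

The distance was about 2.3 in the first image and 3.0 in the second, so they moved 0.7 units further apart.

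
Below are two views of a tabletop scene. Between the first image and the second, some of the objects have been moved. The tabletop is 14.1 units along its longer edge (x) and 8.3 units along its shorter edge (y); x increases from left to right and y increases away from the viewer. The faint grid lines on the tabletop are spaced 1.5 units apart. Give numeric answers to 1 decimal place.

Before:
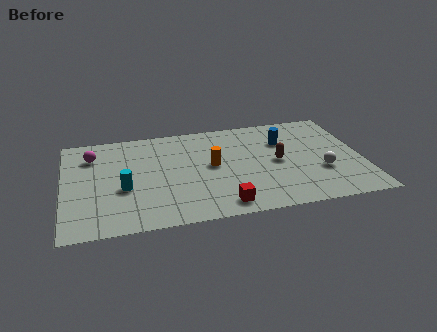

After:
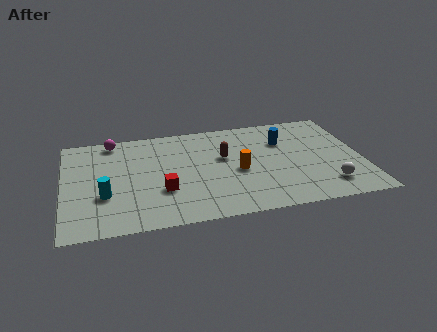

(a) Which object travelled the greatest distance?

the red cube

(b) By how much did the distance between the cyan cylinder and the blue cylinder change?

+1.0

The distance was about 8.1 in the first image and 9.1 in the second, so they moved 1.0 units further apart.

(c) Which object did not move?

the blue cylinder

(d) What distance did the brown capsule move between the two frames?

2.7

The brown capsule was near (10.1, 4.1) before and (7.6, 5.0) after, so it travelled √(2.5² + 0.9²) ≈ 2.7 units.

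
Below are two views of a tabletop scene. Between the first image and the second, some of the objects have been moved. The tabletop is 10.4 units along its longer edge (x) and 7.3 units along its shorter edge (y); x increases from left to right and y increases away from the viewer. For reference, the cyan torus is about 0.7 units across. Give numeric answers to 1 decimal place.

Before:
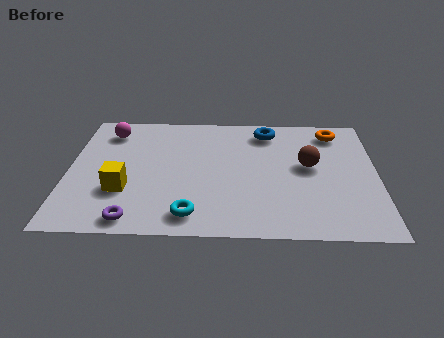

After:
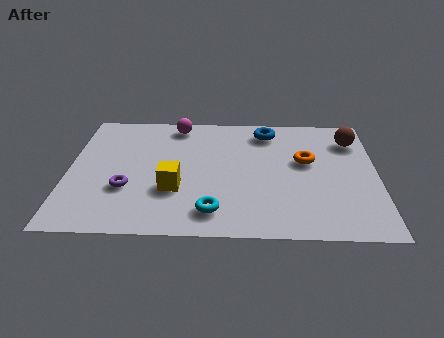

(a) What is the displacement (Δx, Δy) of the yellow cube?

(1.7, 0.1)

From the two frames, the yellow cube sits at roughly (1.9, 2.4) before and (3.6, 2.5) after.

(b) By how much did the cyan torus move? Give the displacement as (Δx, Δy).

(0.7, 0.2)

The cyan torus started near (4.2, 1.1) and ended near (4.9, 1.3).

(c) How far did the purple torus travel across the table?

1.7

The purple torus moved from about (2.3, 0.8) to (2.0, 2.5), a distance of √(0.3² + 1.7²) ≈ 1.7.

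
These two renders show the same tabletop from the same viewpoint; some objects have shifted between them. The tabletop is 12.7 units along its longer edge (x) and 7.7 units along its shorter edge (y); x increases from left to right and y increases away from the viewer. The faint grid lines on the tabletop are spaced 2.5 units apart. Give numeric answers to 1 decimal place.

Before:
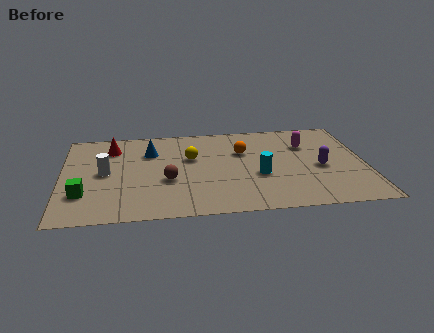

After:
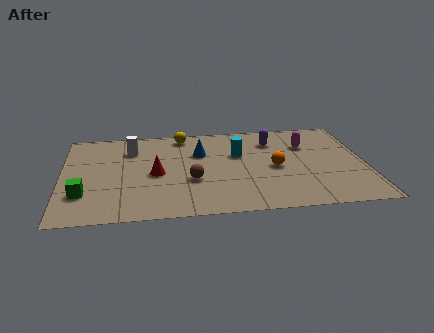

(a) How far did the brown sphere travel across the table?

1.0

The brown sphere was near (4.4, 3.0) before and (5.4, 2.9) after, so it travelled √(1.0² + 0.1²) ≈ 1.0 units.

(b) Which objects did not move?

the magenta capsule and the green cube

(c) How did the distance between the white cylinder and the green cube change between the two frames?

+2.2

They were about 1.9 units apart before and 4.1 after — 2.2 units further apart.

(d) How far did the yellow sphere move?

2.0

From (5.4, 4.8) to (5.1, 6.8), the yellow sphere covered √(0.3² + 2.0²) ≈ 2.0 units.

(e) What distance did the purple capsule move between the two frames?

3.1

From (10.8, 3.4) to (8.9, 5.9), the purple capsule covered √(1.9² + 2.5²) ≈ 3.1 units.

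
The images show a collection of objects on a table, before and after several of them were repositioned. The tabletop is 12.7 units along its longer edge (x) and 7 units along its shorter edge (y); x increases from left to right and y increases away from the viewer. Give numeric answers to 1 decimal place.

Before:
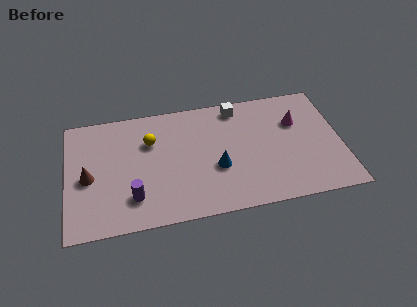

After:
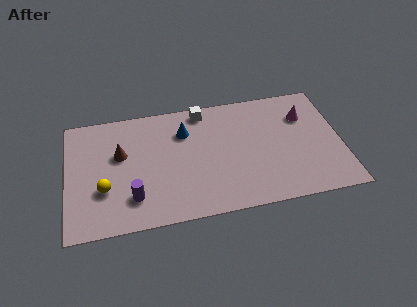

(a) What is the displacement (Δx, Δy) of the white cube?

(-1.6, 0.1)

From the two frames, the white cube sits at roughly (8.0, 6.1) before and (6.4, 6.2) after.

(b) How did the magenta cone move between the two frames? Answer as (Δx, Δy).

(0.4, 0.3)

The magenta cone was at about (10.7, 4.7) and moved to about (11.1, 5.0).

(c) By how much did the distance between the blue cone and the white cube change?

-2.2

The distance was about 3.6 in the first image and 1.4 in the second, so they moved 2.2 units closer together.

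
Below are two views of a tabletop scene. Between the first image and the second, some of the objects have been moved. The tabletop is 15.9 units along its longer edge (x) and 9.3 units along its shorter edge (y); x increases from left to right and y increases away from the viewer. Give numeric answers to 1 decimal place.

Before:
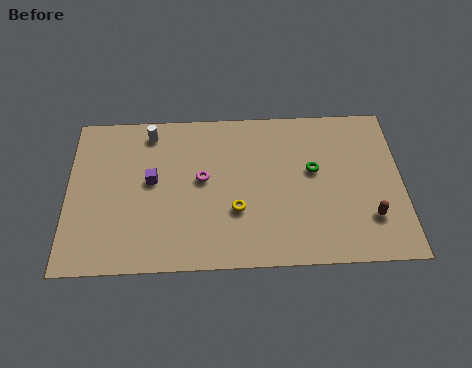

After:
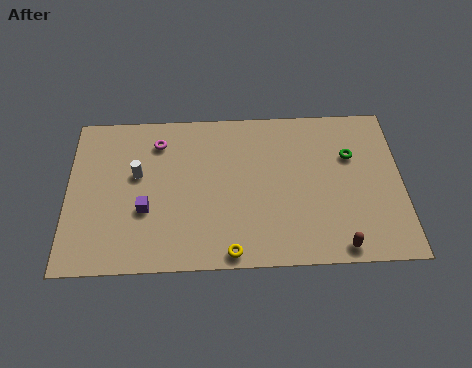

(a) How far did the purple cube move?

1.7

From (4.0, 5.1) to (3.7, 3.4), the purple cube covered √(0.3² + 1.7²) ≈ 1.7 units.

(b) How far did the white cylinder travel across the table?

2.6

The white cylinder moved from about (3.9, 8.0) to (3.3, 5.5), a distance of √(0.6² + 2.5²) ≈ 2.6.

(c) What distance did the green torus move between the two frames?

2.0

The green torus moved from about (11.7, 5.4) to (13.5, 6.2), a distance of √(1.8² + 0.8²) ≈ 2.0.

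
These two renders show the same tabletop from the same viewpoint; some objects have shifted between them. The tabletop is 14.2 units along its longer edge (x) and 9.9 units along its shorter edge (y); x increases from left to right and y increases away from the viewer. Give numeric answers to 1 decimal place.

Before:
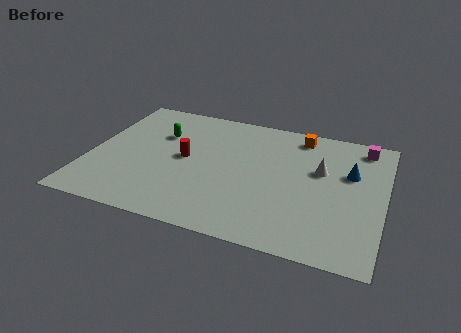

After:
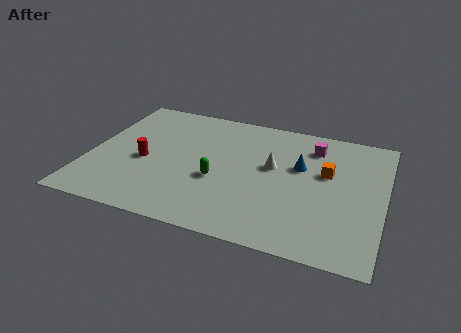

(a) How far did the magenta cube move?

2.5

From (13.0, 8.6) to (10.6, 7.9), the magenta cube covered √(2.4² + 0.7²) ≈ 2.5 units.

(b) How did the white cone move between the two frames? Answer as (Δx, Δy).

(-2.3, -0.4)

The white cone was at about (11.1, 6.1) and moved to about (8.8, 5.7).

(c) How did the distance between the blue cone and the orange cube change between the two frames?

-2.2

Before: roughly 3.5 units apart; after: 1.3. That's 2.2 units closer together.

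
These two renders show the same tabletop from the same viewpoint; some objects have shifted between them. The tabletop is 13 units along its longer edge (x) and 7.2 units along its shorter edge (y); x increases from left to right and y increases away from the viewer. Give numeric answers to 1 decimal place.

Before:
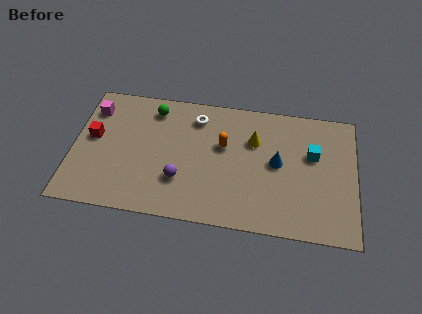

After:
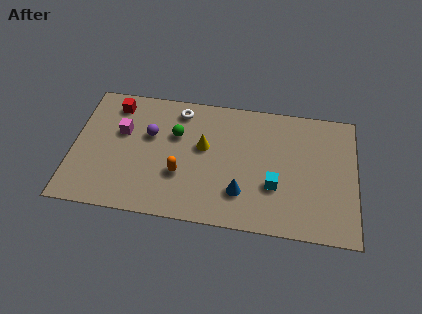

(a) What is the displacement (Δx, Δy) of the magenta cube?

(1.4, -1.1)

The magenta cube was at about (0.8, 5.6) and moved to about (2.2, 4.5).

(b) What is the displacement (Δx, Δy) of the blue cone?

(-1.6, -1.9)

From the two frames, the blue cone sits at roughly (9.4, 3.8) before and (7.8, 1.9) after.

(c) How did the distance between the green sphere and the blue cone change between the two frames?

-2.0

The distance was about 6.2 in the first image and 4.2 in the second, so they moved 2.0 units closer together.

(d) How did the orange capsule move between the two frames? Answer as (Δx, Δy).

(-1.9, -1.9)

The orange capsule was at about (6.9, 4.4) and moved to about (5.0, 2.5).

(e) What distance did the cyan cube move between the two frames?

2.6

The cyan cube was near (11.0, 4.5) before and (9.3, 2.5) after, so it travelled √(1.7² + 2.0²) ≈ 2.6 units.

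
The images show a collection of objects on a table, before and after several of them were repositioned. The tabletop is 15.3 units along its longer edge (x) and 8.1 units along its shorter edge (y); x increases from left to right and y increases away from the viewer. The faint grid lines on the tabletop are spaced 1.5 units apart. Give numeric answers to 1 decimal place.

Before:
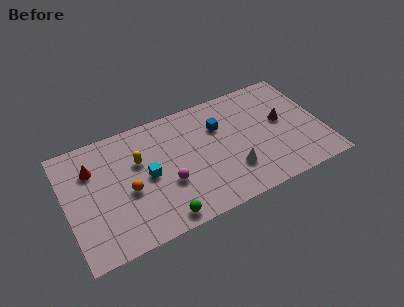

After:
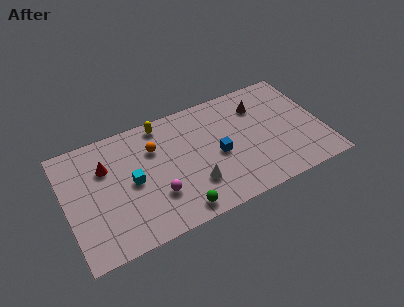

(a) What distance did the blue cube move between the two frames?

1.9

The blue cube moved from about (9.3, 5.6) to (9.0, 3.7), a distance of √(0.3² + 1.9²) ≈ 1.9.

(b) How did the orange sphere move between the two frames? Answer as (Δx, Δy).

(1.8, 2.2)

The orange sphere was at about (3.6, 3.5) and moved to about (5.4, 5.7).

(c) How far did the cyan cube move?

0.9

The cyan cube moved from about (4.8, 4.0) to (3.9, 4.0), a distance of √(0.9² + 0.0²) ≈ 0.9.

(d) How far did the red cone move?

0.8

The red cone moved from about (1.7, 5.8) to (2.5, 5.6), a distance of √(0.8² + 0.2²) ≈ 0.8.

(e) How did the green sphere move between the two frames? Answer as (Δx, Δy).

(1.0, 0.1)

The green sphere started near (5.3, 0.9) and ended near (6.3, 1.0).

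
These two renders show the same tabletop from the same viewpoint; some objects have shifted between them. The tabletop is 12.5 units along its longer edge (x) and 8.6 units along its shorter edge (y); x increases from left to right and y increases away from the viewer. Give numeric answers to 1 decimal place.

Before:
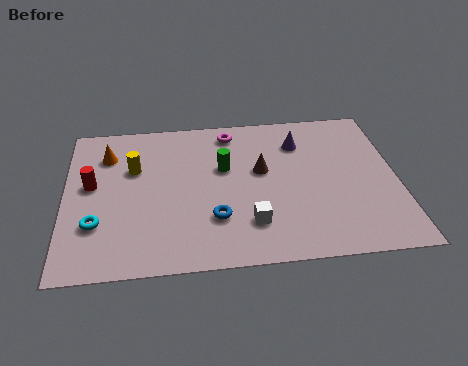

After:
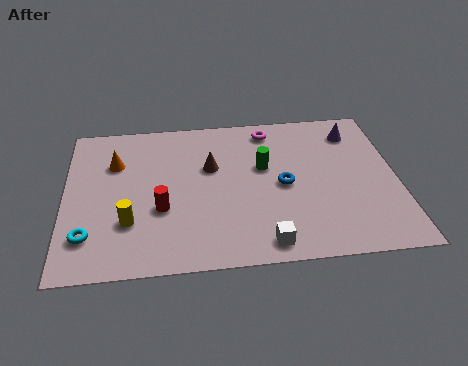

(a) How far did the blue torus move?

3.1

From (5.6, 2.5) to (8.2, 4.1), the blue torus covered √(2.6² + 1.6²) ≈ 3.1 units.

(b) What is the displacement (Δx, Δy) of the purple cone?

(2.1, 0.4)

The purple cone was at about (8.9, 6.5) and moved to about (11.0, 6.9).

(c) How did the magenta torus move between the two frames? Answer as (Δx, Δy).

(1.5, 0.0)

From the two frames, the magenta torus sits at roughly (6.3, 7.4) before and (7.8, 7.4) after.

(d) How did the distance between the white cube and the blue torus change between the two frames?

+1.8

They were about 1.4 units apart before and 3.2 after — 1.8 units further apart.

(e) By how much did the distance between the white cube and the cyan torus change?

+0.9

The distance was about 5.7 in the first image and 6.6 in the second, so they moved 0.9 units further apart.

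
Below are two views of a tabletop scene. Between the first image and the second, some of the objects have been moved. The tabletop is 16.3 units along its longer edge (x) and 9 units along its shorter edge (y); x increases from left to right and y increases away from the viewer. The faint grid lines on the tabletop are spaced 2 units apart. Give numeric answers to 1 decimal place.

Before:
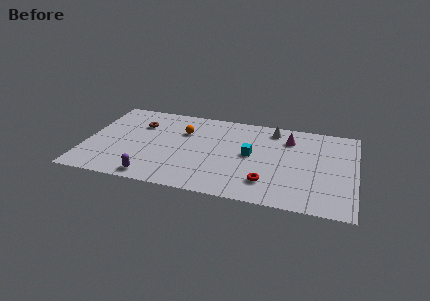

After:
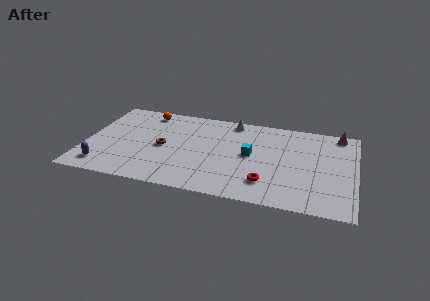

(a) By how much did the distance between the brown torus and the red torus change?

-2.3

Before: roughly 9.1 units apart; after: 6.8. That's 2.3 units closer together.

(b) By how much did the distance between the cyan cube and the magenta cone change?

+3.1

They were about 3.1 units apart before and 6.2 after — 3.1 units further apart.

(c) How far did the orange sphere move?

2.9

The orange sphere moved from about (5.8, 6.2) to (3.4, 7.8), a distance of √(2.4² + 1.6²) ≈ 2.9.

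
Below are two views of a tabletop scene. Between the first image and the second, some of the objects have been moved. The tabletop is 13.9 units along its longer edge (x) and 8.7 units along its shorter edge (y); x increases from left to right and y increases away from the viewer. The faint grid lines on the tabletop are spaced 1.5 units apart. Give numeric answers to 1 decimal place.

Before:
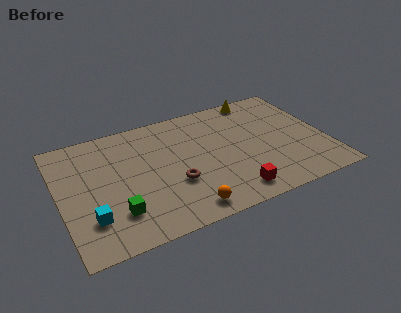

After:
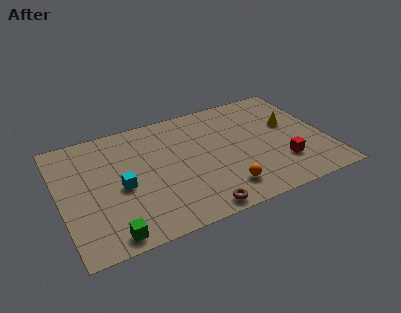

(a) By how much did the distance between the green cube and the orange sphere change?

+2.5

They were about 3.6 units apart before and 6.1 after — 2.5 units further apart.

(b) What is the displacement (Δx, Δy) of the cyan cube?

(1.7, 1.6)

The cyan cube started near (1.4, 2.3) and ended near (3.1, 3.9).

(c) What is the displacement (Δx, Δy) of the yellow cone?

(1.3, -2.7)

The yellow cone started near (10.9, 7.9) and ended near (12.2, 5.2).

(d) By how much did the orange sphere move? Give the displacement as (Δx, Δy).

(2.1, 0.6)

From the two frames, the orange sphere sits at roughly (6.1, 1.1) before and (8.2, 1.7) after.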